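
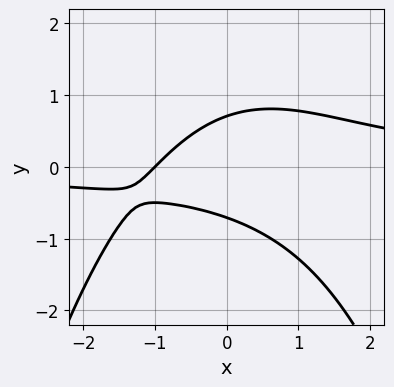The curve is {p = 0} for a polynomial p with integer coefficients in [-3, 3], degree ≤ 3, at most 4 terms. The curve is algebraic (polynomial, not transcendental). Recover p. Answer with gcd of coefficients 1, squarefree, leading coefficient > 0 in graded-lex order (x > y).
x^2*y + 2*y^2 - x - 1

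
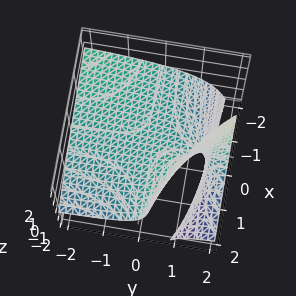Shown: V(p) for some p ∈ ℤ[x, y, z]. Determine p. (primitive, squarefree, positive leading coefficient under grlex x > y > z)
1. deg p = 2. No degree-1 surface has this shape.
2. From the visible intercepts: the visible x-axis segment lies entirely on the surface; one z-axis crossing is at z = 0; every point of the y-axis in the box is on the surface.
3. These observations pin down the coefficients.

x*y + x*z + 2*y*z - 3*z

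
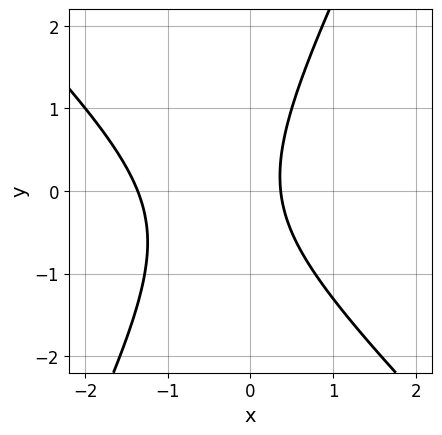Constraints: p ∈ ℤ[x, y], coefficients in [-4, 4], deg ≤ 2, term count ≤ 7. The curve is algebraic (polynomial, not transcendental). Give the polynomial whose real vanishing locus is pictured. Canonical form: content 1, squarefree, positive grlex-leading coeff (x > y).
deg p = 2. The shape is more complex than any degree-1 curve.
Checking where it meets the axes: no y-intercept at any integer in the box.
Solving for integer coefficients yields p as stated.

2*x^2 + x*y - y^2 + 2*x - 1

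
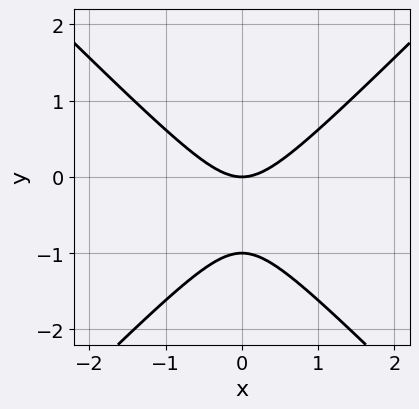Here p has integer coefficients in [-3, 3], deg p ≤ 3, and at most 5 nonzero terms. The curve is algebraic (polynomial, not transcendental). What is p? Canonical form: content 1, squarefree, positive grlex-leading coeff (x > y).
First, the degree is 2 — a generic line meets the curve in up to 2 points.
Then, symmetries: it's symmetric under x → −x, forcing even powers of x.
Next, reading off the gridlines: it crosses the x-axis at the gridline x = 0; the y-axis gridline crossings are at y ∈ {-1, 0}.
Finally, solving for integer coefficients yields p as stated.

x^2 - y^2 - y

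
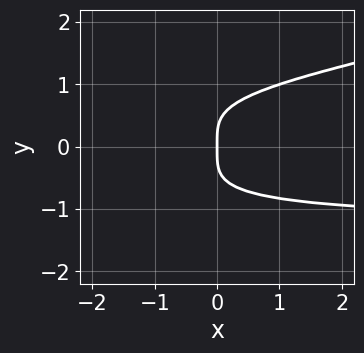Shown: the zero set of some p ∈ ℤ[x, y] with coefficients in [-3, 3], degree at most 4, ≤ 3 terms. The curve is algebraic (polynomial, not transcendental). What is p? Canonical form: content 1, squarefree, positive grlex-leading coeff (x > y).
deg p = 4. A generic line meets the curve in up to 4 points.
Against the integer gridlines: one y-axis crossing is at y = 0; it meets the x-axis at x = 0 (among the integer gridlines).
Solving for integer coefficients yields p as stated.

x*y^3 - 3*y^4 + 2*x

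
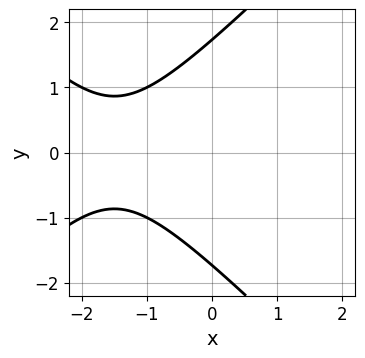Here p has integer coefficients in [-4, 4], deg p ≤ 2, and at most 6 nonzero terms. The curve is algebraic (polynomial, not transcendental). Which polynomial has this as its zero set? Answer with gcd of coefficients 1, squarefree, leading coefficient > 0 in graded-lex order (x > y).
First, the degree is 2 — the shape is more complex than any degree-1 curve.
Then, symmetries: it's symmetric under y → −y, forcing even powers of y.
Then, reading off the gridlines: the curve avoids every integer x-axis point in the box.
Finally, assembling these constraints gives the stated polynomial.

x^2 - y^2 + 3*x + 3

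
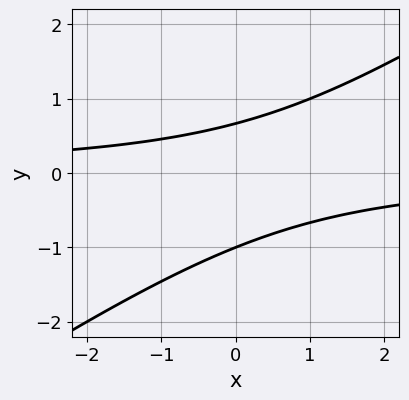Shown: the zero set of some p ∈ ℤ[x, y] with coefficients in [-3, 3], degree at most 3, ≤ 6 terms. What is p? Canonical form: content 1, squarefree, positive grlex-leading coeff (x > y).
2*x*y - 3*y^2 - y + 2

1. deg p = 2. The shape is more complex than any degree-1 curve.
2. Observable constraints: it meets the y-axis at y = -1 (among the integer gridlines); no x-intercept at any integer in the box.
3. The integer polynomial consistent with all of this is the stated p.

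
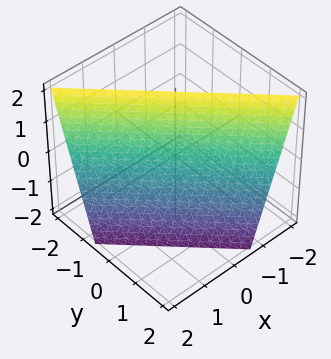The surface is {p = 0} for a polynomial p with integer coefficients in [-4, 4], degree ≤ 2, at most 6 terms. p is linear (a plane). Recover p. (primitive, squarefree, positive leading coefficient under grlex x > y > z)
3*x + 3*y + z - 2

(a) Degree: the surface is flat (a plane), so deg p = 1.
(b) From the visible intercepts: it meets the z-axis at z = 2 (among the integer gridlines).
(c) Matching integer coefficients to the picture gives p.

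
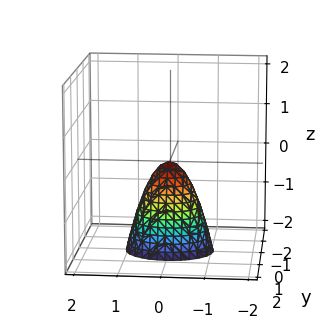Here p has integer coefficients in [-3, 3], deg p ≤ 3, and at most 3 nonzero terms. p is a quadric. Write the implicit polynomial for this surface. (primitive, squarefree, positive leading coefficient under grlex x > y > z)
2*x^2 + 3*y^2 + z

First, deg p = 2. A paraboloid; a quadric.
Then, symmetries: mirror symmetry y ↦ −y ⇒ only even powers of y; it's symmetric under x → −x, forcing even powers of x.
Then, checking where it meets the axes: it meets the y-axis at y = 0 (among the integer gridlines); one x-axis crossing is at x = 0; it crosses the z-axis at the gridline z = 0.
Finally, together with the visible shape, these determine p as stated.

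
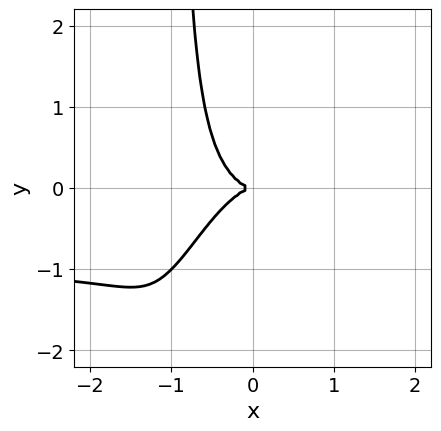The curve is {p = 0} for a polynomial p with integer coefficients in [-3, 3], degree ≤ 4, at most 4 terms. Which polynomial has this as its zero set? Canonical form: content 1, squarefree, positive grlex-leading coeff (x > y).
1. deg p = 4. A generic line meets the curve in up to 4 points.
2. Reading off the gridlines: it meets the y-axis at y = 0 (among the integer gridlines); it crosses the x-axis at the gridline x = 0.
3. Together with the visible shape, these determine p as stated.

x^3*y + x^3 + x*y^2 + y^2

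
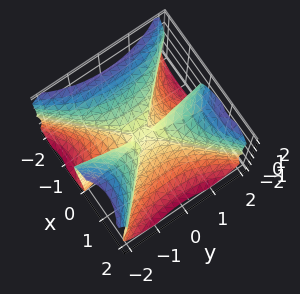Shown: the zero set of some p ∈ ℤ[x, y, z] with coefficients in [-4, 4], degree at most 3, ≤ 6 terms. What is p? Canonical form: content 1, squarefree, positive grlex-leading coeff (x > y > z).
deg p = 3. No degree-2 surface has this shape.
From the axis intercepts and sections: one z-axis crossing is at z = 0; it crosses the x-axis at the gridline x = 0; every point of the y-axis in the box is on the surface.
Together with the visible shape, these determine p as stated.

3*x^3 - 3*x*y^2 - y^2*z + 2*z^3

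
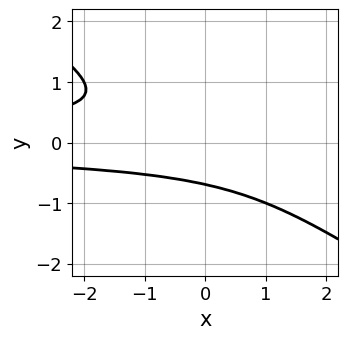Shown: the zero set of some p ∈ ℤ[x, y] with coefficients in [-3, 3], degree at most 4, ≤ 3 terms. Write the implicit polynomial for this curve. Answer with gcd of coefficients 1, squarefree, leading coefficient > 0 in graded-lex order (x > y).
2*x*y^2 + 3*y^3 + 1

The degree is 3 — no degree-2 curve has this shape.
Checking where it meets the axes: it misses every integer gridline on the x-axis.
Fitting integer coefficients to these (and the overall shape) gives p.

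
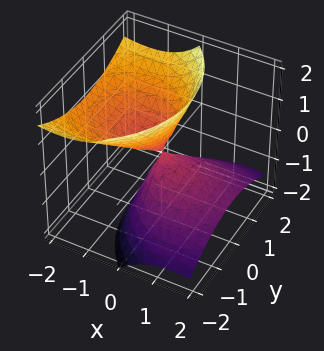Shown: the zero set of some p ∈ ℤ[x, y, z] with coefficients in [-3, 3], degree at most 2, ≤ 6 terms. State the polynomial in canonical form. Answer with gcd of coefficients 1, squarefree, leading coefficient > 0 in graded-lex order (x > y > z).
First, the picture has 2 separate pieces. They look like related sheets of one shape, so recover p as a whole.
Then, the degree is 2 — a generic line meets the surface in up to 2 points.
Next, against the integer gridlines: it crosses the y-axis at the gridline y = 0; it meets the z-axis at z = 0 (among the integer gridlines); one x-axis crossing is at x = 0.
Finally, matching integer coefficients to the picture gives p.

x^2 + 2*x*z + y^2 - z^2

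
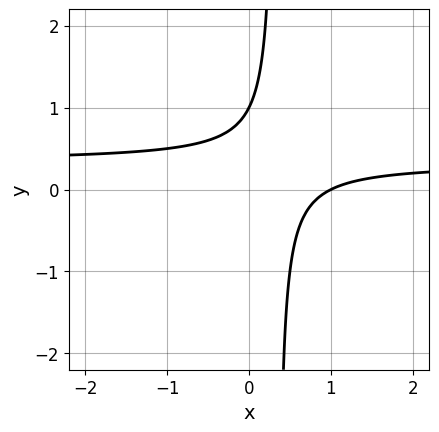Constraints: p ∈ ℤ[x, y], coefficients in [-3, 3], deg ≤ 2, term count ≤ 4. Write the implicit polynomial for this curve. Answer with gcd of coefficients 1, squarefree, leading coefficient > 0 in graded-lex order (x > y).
(a) Degree: no degree-1 curve has this shape, so deg p = 2.
(b) Against the integer gridlines: it crosses the y-axis at the gridline y = 1; one x-axis crossing is at x = 1.
(c) The integer polynomial consistent with all of this is the stated p.

3*x*y - x - y + 1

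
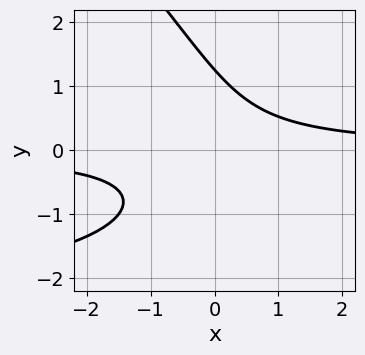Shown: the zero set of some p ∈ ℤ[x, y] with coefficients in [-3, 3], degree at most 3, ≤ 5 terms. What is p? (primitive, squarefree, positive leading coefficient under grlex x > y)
(a) deg p = 3. A generic line meets the curve in up to 3 points.
(b) From the axis intercepts and sections: the curve avoids every integer x-axis point in the box.
(c) Putting this together gives p.

x*y^2 + y^3 + 3*x*y - 2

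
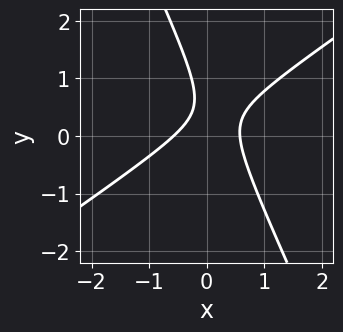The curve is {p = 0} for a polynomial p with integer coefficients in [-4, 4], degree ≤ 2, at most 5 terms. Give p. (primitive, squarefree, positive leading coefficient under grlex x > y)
3*x^2 - 3*x*y - 2*y^2 + 2*y - 1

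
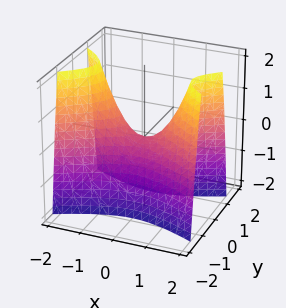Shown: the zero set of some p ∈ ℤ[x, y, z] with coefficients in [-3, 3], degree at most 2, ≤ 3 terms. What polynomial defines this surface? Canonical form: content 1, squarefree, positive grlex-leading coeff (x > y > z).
x^2 - 3*y^2 - z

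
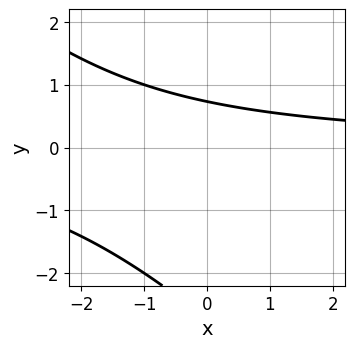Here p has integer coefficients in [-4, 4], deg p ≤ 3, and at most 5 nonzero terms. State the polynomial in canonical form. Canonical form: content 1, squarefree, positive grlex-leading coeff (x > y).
x*y + y^2 + 2*y - 2

1. The degree is 2 — the shape is more complex than any degree-1 curve.
2. Against the integer gridlines: it misses every integer gridline on the x-axis.
3. These observations pin down the coefficients.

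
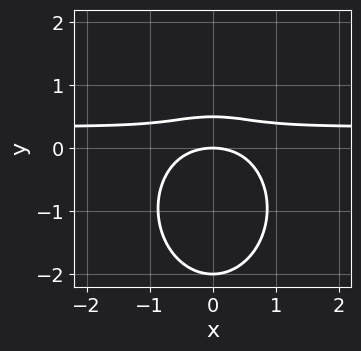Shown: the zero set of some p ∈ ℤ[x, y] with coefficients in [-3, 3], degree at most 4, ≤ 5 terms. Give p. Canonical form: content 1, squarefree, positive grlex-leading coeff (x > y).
3*x^2*y + 2*y^3 - x^2 + 3*y^2 - 2*y

(a) deg p = 3. No degree-2 curve has this shape.
(b) Symmetries: mirror symmetry x ↦ −x ⇒ only even powers of x.
(c) Reading off the gridlines: one x-axis crossing is at x = 0; among the integer gridlines, it crosses the y-axis at y ∈ {-2, 0}.
(d) Fitting integer coefficients to these (and the overall shape) gives p.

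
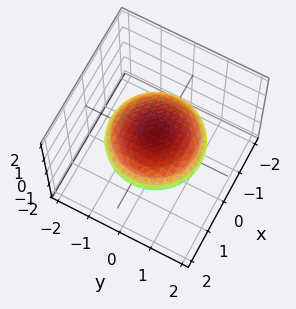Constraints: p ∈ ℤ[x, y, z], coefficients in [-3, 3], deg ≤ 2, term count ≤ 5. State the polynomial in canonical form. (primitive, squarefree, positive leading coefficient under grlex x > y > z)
x^2 + y^2 + 3*z^2 - 2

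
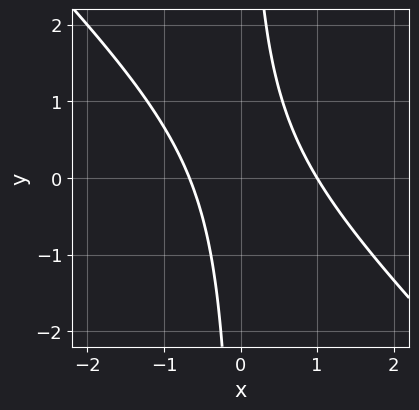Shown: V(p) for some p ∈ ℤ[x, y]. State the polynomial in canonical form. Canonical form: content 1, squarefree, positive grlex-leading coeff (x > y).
First, deg p = 2. No degree-1 curve has this shape.
Then, against the integer gridlines: one x-axis crossing is at x = 1; it misses every integer gridline on the y-axis.
Finally, the integer polynomial consistent with all of this is the stated p.

3*x^2 + 3*x*y - x - 2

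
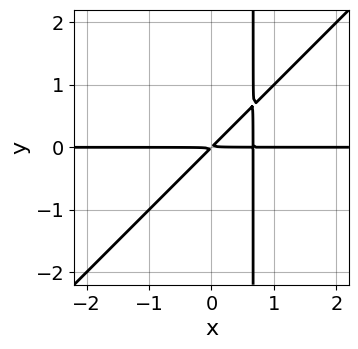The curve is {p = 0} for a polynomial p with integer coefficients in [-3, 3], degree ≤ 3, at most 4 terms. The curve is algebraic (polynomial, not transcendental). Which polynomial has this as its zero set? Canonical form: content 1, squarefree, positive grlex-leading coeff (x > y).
3*x^2*y - 3*x*y^2 - 2*x*y + 2*y^2

First, degree: the shape is more complex than any degree-2 curve, so deg p = 3.
Then, against the integer gridlines: the visible x-axis segment lies entirely on the curve.
Finally, assembling these constraints gives the stated polynomial.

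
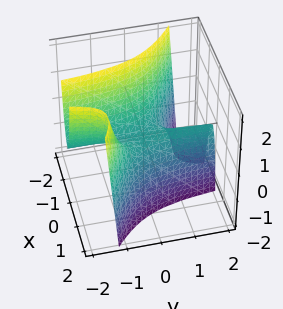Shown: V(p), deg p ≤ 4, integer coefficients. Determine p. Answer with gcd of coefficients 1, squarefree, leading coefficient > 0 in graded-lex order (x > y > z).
1. deg p = 3. The shape is more complex than any degree-2 surface.
2. Reading off the gridlines: every point of the y-axis in the box is on the surface; it meets the x-axis at x = 0 (among the integer gridlines); it meets the z-axis at z = 0 (among the integer gridlines).
3. These observations pin down the coefficients.

2*x^3 + 3*x^2*y + z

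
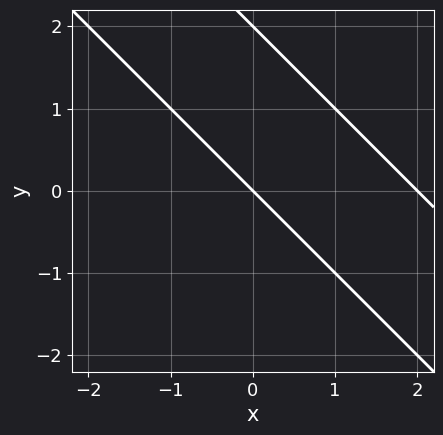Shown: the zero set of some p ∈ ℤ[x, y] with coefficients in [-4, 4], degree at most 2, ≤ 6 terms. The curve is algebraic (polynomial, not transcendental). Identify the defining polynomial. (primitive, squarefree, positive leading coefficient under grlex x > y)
x^2 + 2*x*y + y^2 - 2*x - 2*y

1. Degree: a generic line meets the curve in up to 2 points, so deg p = 2.
2. From the visible intercepts: the y-axis gridline crossings are at y ∈ {0, 2}; the x-axis gridline crossings are at x ∈ {0, 2}.
3. The integer polynomial consistent with all of this is the stated p.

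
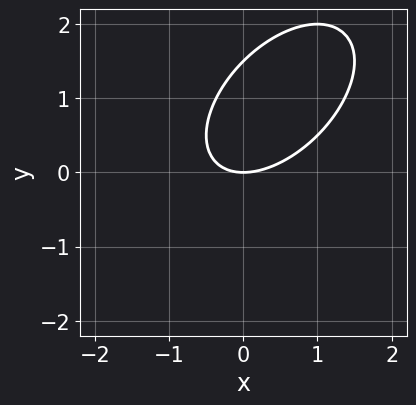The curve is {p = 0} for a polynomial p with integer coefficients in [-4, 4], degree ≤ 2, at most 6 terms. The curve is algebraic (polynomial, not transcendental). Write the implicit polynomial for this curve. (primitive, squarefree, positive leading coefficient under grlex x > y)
2*x^2 - 2*x*y + 2*y^2 - 3*y

1. deg p = 2. The shape is more complex than any degree-1 curve.
2. From the axis intercepts and sections: one y-axis crossing is at y = 0; it crosses the x-axis at the gridline x = 0.
3. Solving for integer coefficients yields p as stated.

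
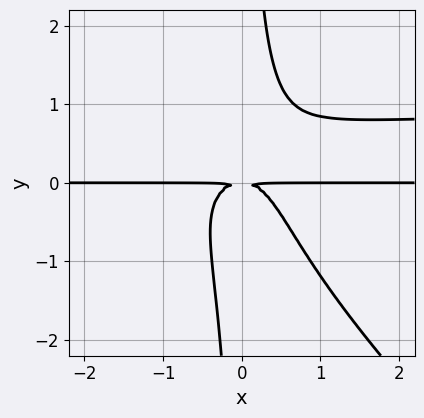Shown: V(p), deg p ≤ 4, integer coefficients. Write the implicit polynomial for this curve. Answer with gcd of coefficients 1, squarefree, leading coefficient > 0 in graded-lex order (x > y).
1. The degree is 4 — a generic line meets the curve in up to 4 points.
2. From the visible intercepts: the visible x-axis segment lies entirely on the curve.
3. The integer polynomial consistent with all of this is the stated p.

3*x^2*y^2 + 3*x*y^3 - 3*x^2*y - 2*y^2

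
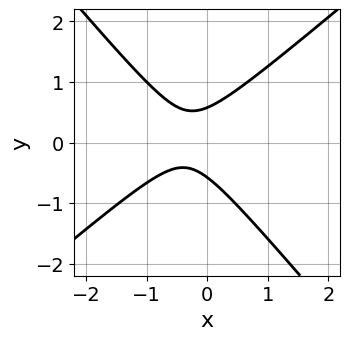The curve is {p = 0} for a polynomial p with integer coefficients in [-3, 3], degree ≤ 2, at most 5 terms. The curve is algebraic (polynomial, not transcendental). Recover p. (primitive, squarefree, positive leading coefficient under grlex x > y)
3*x^2 - x*y - 3*y^2 + 2*x + 1

First, degree: a generic line meets the curve in up to 2 points, so deg p = 2.
Next, from the visible intercepts: the curve avoids every integer x-axis point in the box.
Finally, fitting integer coefficients to these (and the overall shape) gives p.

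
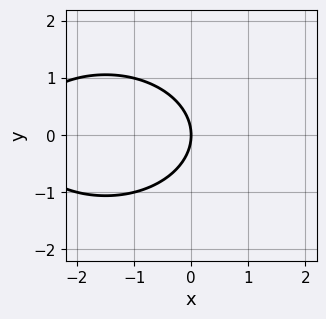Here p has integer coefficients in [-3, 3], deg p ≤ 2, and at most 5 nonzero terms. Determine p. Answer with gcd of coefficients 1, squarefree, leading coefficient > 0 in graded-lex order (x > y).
x^2 + 2*y^2 + 3*x

(a) deg p = 2. No degree-1 curve has this shape.
(b) Symmetries: the y ↦ −y reflection is a symmetry, so y appears only in even powers.
(c) From the axis intercepts and sections: it meets the y-axis at y = 0 (among the integer gridlines); one x-axis crossing is at x = 0.
(d) Solving for integer coefficients yields p as stated.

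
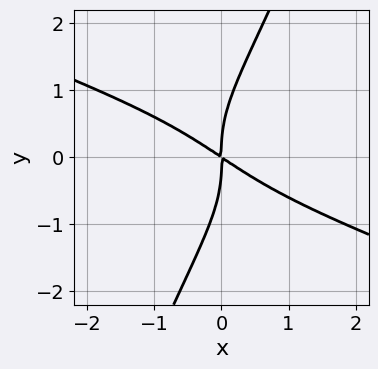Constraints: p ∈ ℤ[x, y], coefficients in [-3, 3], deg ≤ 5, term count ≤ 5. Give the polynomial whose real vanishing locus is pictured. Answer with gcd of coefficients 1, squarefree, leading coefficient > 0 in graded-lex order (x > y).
deg p = 4.
Checking where it meets the axes: one y-axis crossing is at y = 0; one x-axis crossing is at x = 0.
Solving for integer coefficients yields p as stated.

x^2*y^2 + 2*x*y^3 - y^4 + 2*x^2 + 3*x*y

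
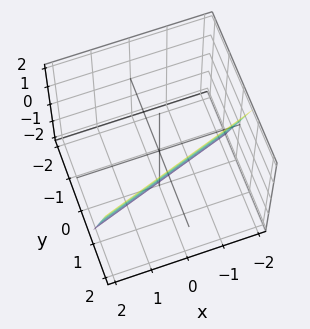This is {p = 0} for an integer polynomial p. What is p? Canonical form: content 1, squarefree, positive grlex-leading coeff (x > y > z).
1. Degree: every cross-section is a straight line — this is a plane, so deg p = 1.
2. Observable constraints: it meets the z-axis at z = -2 (among the integer gridlines); it meets the x-axis at x = -2 (among the integer gridlines).
3. Matching integer coefficients to the picture gives p.

x - 3*y + z + 2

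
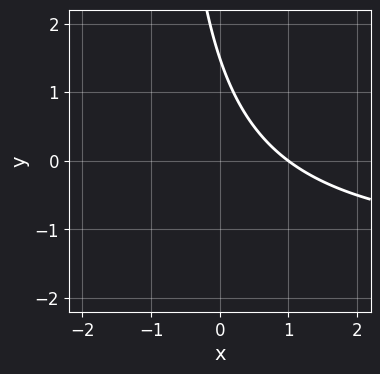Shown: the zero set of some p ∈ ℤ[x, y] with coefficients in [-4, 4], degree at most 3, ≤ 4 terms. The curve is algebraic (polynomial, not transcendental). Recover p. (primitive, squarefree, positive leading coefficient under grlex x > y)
1. deg p = 2.
2. Observable constraints: it crosses the x-axis at the gridline x = 1.
3. Matching integer coefficients to the picture gives p.

2*x*y + 3*x + 2*y - 3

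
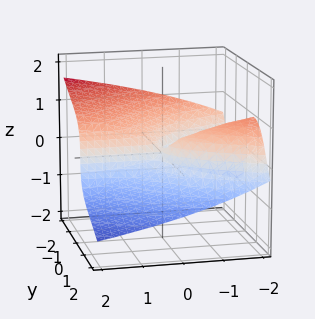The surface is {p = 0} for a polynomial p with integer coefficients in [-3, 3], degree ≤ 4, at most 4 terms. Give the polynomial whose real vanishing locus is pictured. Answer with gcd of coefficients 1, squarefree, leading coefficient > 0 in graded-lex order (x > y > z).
2*y^3 + 3*y^2*z + 3*z^3 + 3*x*y

First, deg p = 3. No degree-2 surface has this shape.
Next, reading off the gridlines: it crosses the y-axis at the gridline y = 0; every point of the x-axis in the box is on the surface; it crosses the z-axis at the gridline z = 0.
Finally, fitting integer coefficients to these (and the overall shape) gives p.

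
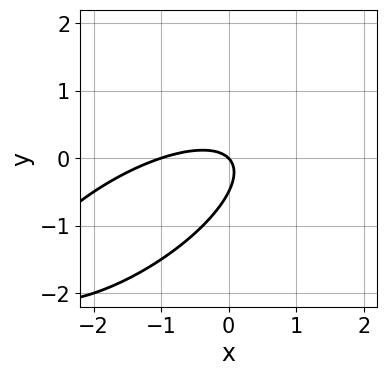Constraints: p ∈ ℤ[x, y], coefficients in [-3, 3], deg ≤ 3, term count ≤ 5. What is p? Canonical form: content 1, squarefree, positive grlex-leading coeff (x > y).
x^2 - 2*x*y + 2*y^2 + x + y

First, degree: the shape is more complex than any degree-1 curve, so deg p = 2.
Next, reading off the gridlines: among the integer gridlines, it crosses the x-axis at x ∈ {-1, 0}; it crosses the y-axis at the gridline y = 0.
Finally, assembling these constraints gives the stated polynomial.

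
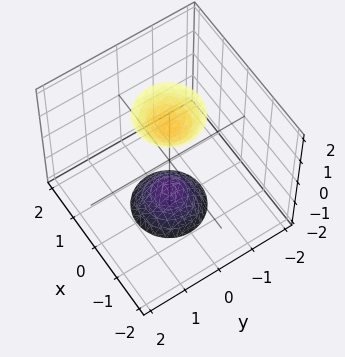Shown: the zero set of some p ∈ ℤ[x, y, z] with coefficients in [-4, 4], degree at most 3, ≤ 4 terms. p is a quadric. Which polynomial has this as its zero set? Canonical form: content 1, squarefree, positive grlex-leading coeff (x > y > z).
1. The picture has 2 separate pieces. They look like related sheets of one shape, so recover p as a whole.
2. The degree is 2 — two sheets facing apart; a quadric.
3. Symmetry: the z-axis is an axis of rotation, so x and y enter only as x² + y²; mirror symmetry z ↦ −z ⇒ only even powers of z.
4. From the visible intercepts: no x-intercept at any integer in the box; it misses every integer gridline on the y-axis.
5. Matching integer coefficients to the picture gives p.

3*x^2 + 3*y^2 - z^2 + 2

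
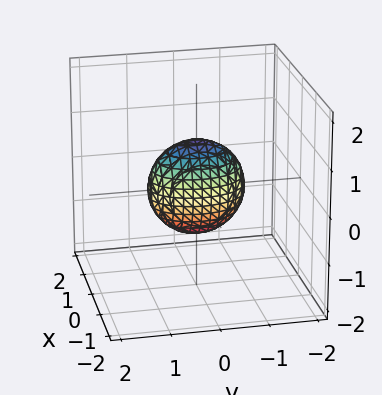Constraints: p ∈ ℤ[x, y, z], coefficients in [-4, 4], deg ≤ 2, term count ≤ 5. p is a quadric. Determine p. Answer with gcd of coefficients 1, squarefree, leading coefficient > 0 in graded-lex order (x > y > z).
2*x^2 + y^2 + z^2 - 1

First, degree: bounded and convex; a quadric, so deg p = 2.
Then, symmetries: it's symmetric under x → −x, forcing even powers of x; it's symmetric under z → −z, forcing even powers of z; it's symmetric under y → −y, forcing even powers of y.
Then, from the axis intercepts and sections: the y-axis gridline crossings are at y ∈ {-1, 1}; the z-axis gridline crossings are at z ∈ {-1, 1}.
Finally, fitting integer coefficients to these (and the overall shape) gives p.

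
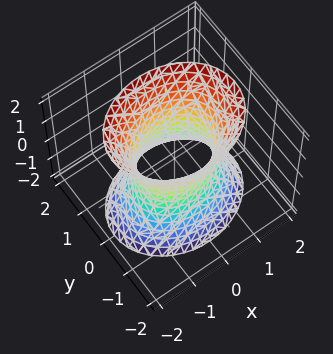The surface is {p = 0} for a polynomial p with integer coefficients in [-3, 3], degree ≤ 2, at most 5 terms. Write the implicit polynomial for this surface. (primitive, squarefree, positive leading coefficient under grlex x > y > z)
First, degree: an hourglass — one-sheet hyperboloid; a quadric, so deg p = 2.
Next, symmetries: the x ↦ −x reflection is a symmetry, so x appears only in even powers; mirror symmetry y ↦ −y ⇒ only even powers of y; the z ↦ −z reflection is a symmetry, so z appears only in even powers.
Next, observable constraints: it misses every integer gridline on the z-axis; the x-axis gridline crossings are at x ∈ {-1, 1}.
Finally, the integer polynomial consistent with all of this is the stated p.

2*x^2 + 3*y^2 - z^2 - 2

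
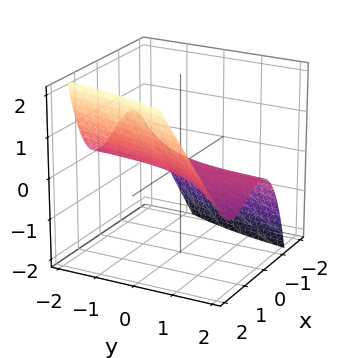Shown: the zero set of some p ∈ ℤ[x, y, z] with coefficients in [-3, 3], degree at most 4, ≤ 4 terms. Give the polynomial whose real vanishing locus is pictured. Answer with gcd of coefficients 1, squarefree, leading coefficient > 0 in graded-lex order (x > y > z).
x^3 - x^2*y - 3*z

(a) deg p = 3.
(b) From the axis intercepts and sections: it crosses the z-axis at the gridline z = 0; it meets the x-axis at x = 0 (among the integer gridlines); the visible y-axis segment lies entirely on the surface.
(c) Solving for integer coefficients yields p as stated.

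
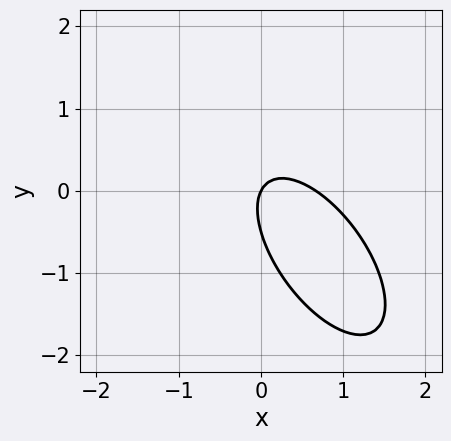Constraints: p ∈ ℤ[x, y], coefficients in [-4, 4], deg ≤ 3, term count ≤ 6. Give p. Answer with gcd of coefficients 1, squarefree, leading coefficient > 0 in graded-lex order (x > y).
3*x^2 + 3*x*y + 2*y^2 - 2*x + y

Degree: a generic line meets the curve in up to 2 points, so deg p = 2.
Checking where it meets the axes: it meets the x-axis at x = 0 (among the integer gridlines); one y-axis crossing is at y = 0.
Together with the visible shape, these determine p as stated.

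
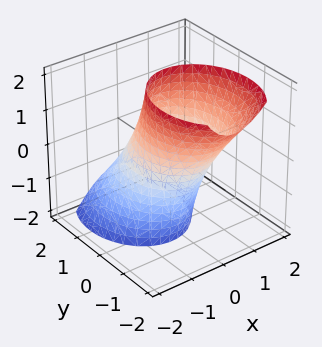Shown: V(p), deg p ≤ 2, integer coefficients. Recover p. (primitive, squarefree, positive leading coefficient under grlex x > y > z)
3*x^2 - x*z + 2*y^2 + 2*y*z - 3

Degree: no degree-1 surface has this shape, so deg p = 2.
Reading off the gridlines: the surface avoids every integer z-axis point in the box; among the integer gridlines, it crosses the x-axis at x ∈ {-1, 1}.
Together with the visible shape, these determine p as stated.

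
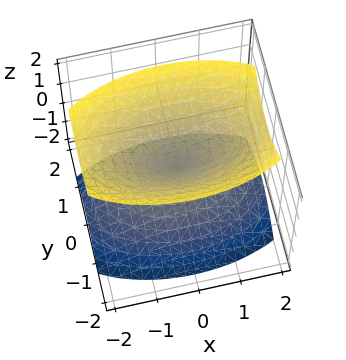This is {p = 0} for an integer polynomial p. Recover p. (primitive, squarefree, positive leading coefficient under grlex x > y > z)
x^2 + 3*y^2 - 2*z^2

(a) The picture has 2 separate pieces. Treating them together as one polynomial.
(b) The degree is 2 — two nappes meeting at a single point; a quadric.
(c) Symmetries: mirror symmetry z ↦ −z ⇒ only even powers of z; mirror symmetry x ↦ −x ⇒ only even powers of x; it's symmetric under y → −y, forcing even powers of y.
(d) Against the integer gridlines: it crosses the y-axis at the gridline y = 0; it meets the z-axis at z = 0 (among the integer gridlines); it crosses the x-axis at the gridline x = 0.
(e) These observations pin down the coefficients.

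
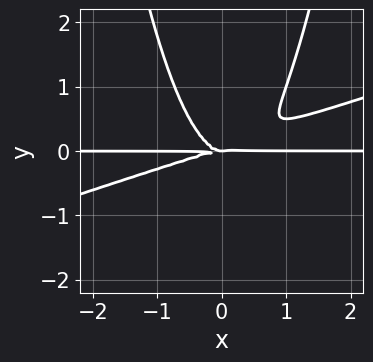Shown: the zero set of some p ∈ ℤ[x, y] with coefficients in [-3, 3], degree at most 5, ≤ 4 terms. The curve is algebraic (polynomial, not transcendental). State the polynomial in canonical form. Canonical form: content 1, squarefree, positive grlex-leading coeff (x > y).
First, the degree is 4 — a generic line meets the curve in up to 4 points.
Next, from the visible intercepts: every point of the x-axis in the box is on the curve; one y-axis crossing is at y = 0.
Finally, putting this together gives p.

x^3*y - 3*x^2*y^2 + 2*y^3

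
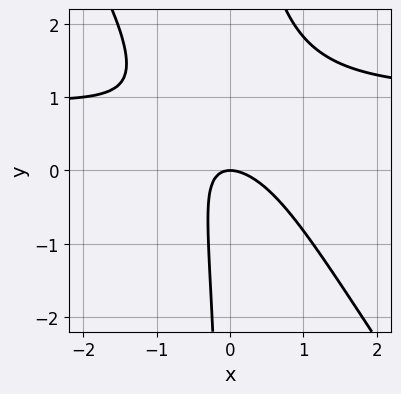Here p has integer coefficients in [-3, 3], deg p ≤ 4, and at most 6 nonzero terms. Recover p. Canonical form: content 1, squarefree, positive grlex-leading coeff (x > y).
1. Degree: a generic line meets the curve in up to 3 points, so deg p = 3.
2. From the visible intercepts: it meets the x-axis at x = 0 (among the integer gridlines); it meets the y-axis at y = 0 (among the integer gridlines).
3. Putting this together gives p.

3*x^2*y + 2*x*y^2 - 3*x^2 - 3*x*y - 2*y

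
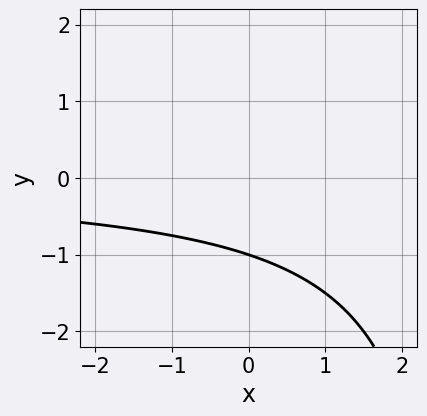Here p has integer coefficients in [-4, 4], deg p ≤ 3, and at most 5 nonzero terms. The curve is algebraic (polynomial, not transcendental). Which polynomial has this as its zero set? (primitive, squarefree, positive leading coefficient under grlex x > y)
x*y - 3*y - 3

First, deg p = 2. A generic line meets the curve in up to 2 points.
Next, observable constraints: it crosses the y-axis at the gridline y = -1; the curve avoids every integer x-axis point in the box.
Finally, the integer polynomial consistent with all of this is the stated p.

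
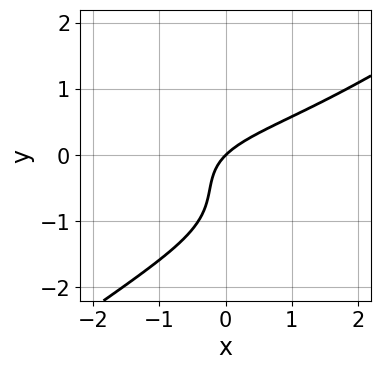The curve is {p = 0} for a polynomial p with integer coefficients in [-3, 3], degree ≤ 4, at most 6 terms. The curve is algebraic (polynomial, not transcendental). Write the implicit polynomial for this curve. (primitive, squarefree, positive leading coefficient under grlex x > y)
x^2*y - 2*y^3 - 3*y^2 + 2*x - 2*y

(a) Degree: no degree-2 curve has this shape, so deg p = 3.
(b) From the axis intercepts and sections: it crosses the x-axis at the gridline x = 0; one y-axis crossing is at y = 0.
(c) Putting this together gives p.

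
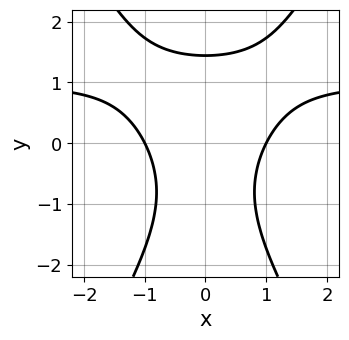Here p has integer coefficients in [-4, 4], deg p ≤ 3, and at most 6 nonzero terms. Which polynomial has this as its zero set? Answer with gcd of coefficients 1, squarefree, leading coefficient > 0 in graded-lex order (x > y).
First, degree: a generic line meets the curve in up to 3 points, so deg p = 3.
Then, symmetries: it's symmetric under x → −x, forcing even powers of x.
Next, reading off the gridlines: among the integer gridlines, it crosses the x-axis at x ∈ {-1, 1}.
Finally, together with the visible shape, these determine p as stated.

3*x^2*y - y^3 - 3*x^2 + 3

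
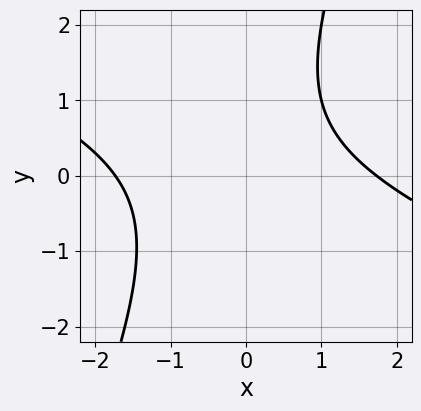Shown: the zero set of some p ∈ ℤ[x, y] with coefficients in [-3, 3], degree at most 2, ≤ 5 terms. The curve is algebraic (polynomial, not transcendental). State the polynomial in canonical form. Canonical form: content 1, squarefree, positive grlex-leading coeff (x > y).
x^2 + 2*x*y - y^2 + y - 3

1. The degree is 2 — a generic line meets the curve in up to 2 points.
2. From the visible intercepts: the curve avoids every integer y-axis point in the box.
3. These observations pin down the coefficients.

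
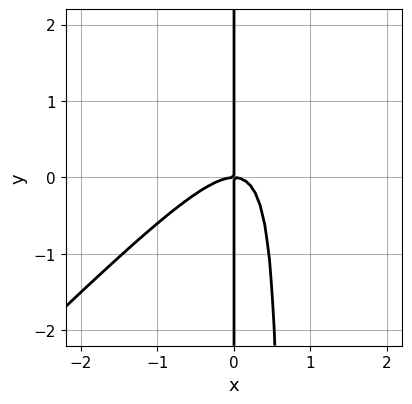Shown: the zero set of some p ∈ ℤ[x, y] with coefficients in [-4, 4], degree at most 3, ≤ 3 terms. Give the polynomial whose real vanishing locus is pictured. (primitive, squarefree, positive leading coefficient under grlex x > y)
(a) deg p = 3. No degree-2 curve has this shape.
(b) Observable constraints: it meets the x-axis at x = 0 (among the integer gridlines); every point of the y-axis in the box is on the curve.
(c) Solving for integer coefficients yields p as stated.

3*x^3 - 3*x^2*y + 2*x*y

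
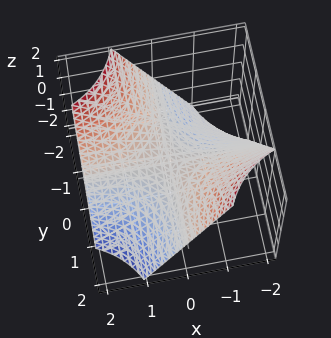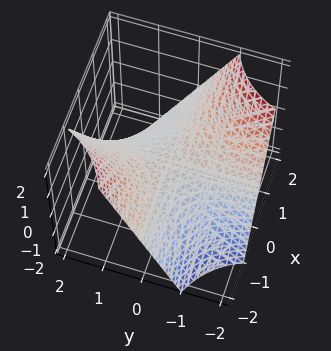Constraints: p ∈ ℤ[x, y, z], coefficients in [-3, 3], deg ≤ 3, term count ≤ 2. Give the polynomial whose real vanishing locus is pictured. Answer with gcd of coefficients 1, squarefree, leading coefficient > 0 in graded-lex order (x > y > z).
x*y + z

deg p = 2.
Against the integer gridlines: the visible x-axis segment lies entirely on the surface; it crosses the z-axis at the gridline z = 0; the visible y-axis segment lies entirely on the surface.
Matching integer coefficients to the picture gives p.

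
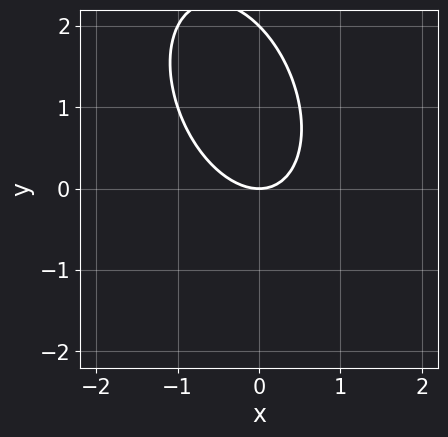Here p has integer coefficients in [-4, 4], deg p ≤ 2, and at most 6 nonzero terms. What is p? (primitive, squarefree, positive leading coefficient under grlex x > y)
2*x^2 + x*y + y^2 - 2*y

(a) The degree is 2 — no degree-1 curve has this shape.
(b) Reading off the gridlines: one x-axis crossing is at x = 0; among the integer gridlines, it crosses the y-axis at y ∈ {0, 2}.
(c) Assembling these constraints gives the stated polynomial.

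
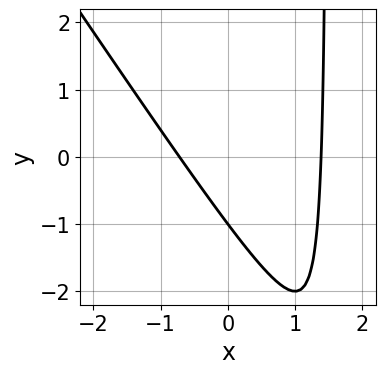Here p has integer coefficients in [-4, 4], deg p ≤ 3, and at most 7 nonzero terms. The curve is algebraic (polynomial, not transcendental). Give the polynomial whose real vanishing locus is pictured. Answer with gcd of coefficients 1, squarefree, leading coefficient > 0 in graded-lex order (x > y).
First, the degree is 2 — a generic line meets the curve in up to 2 points.
Then, reading off the gridlines: it crosses the y-axis at the gridline y = -1.
Finally, putting this together gives p.

3*x^2 + 2*x*y - 2*x - 3*y - 3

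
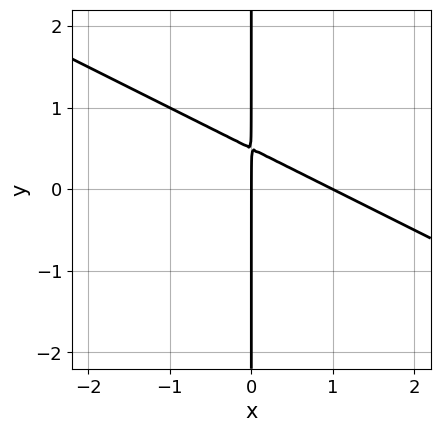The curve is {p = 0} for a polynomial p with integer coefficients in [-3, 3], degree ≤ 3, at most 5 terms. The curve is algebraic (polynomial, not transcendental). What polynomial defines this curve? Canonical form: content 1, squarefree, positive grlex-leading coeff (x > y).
x^2 + 2*x*y - x

(a) The degree is 2 — the shape is more complex than any degree-1 curve.
(b) Observable constraints: among the integer gridlines, it crosses the x-axis at x ∈ {0, 1}; the visible y-axis segment lies entirely on the curve.
(c) Together with the visible shape, these determine p as stated.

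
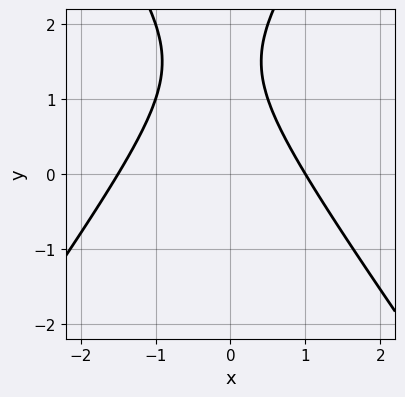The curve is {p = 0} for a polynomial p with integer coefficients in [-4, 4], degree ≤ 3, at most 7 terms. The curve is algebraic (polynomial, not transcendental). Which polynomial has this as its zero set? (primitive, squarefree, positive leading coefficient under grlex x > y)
(a) The degree is 2 — no degree-1 curve has this shape.
(b) Checking where it meets the axes: the curve avoids every integer y-axis point in the box; it crosses the x-axis at the gridline x = 1.
(c) Assembling these constraints gives the stated polynomial.

2*x^2 - y^2 + x + 3*y - 3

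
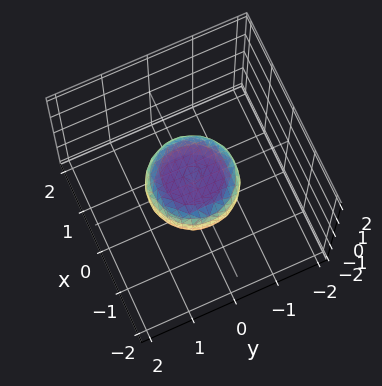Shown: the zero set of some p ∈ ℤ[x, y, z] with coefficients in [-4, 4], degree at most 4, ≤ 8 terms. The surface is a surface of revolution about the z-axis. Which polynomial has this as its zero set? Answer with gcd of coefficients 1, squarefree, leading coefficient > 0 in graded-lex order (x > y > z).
2*x^4 + 4*x^2*y^2 + 2*y^4 - x^2 - y^2 + 3*z^2 - 1

(a) Degree: a generic line meets the surface in up to 4 points, so deg p = 4.
(b) By symmetry, every cross-section ⟂ z is a circle, so x, y appear only via x² + y².
(c) Reading off the gridlines: among the integer gridlines, it crosses the y-axis at y ∈ {-1, 1}; the x-axis gridline crossings are at x ∈ {-1, 1}; a circular section at z = 0 has radius exactly 1.
(d) Assembling these constraints gives the stated polynomial.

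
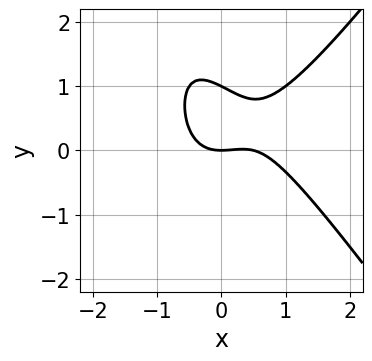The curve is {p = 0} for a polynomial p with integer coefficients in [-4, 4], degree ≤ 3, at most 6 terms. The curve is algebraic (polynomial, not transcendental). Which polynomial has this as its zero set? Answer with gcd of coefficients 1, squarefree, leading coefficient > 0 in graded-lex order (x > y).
2*x^3 - x*y^2 - x^2 - 2*y^2 + 2*y

Degree: the shape is more complex than any degree-2 curve, so deg p = 3.
Reading off the gridlines: one x-axis crossing is at x = 0; among the integer gridlines, it crosses the y-axis at y ∈ {0, 1}.
Together with the visible shape, these determine p as stated.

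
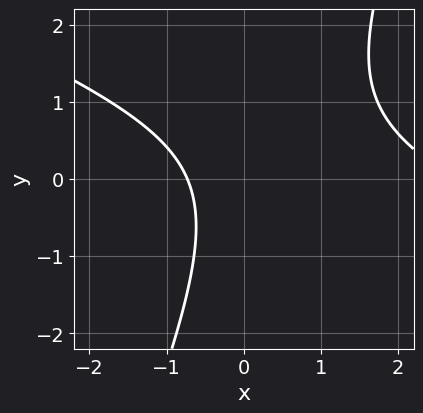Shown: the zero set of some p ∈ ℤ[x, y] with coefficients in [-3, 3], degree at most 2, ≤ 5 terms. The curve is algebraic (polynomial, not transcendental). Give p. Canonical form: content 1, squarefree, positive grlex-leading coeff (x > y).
x^2 + 2*x*y - y^2 - 2*x - 2

(a) deg p = 2. A generic line meets the curve in up to 2 points.
(b) Observable constraints: no y-intercept at any integer in the box.
(c) Assembling these constraints gives the stated polynomial.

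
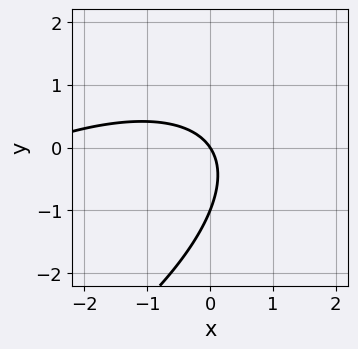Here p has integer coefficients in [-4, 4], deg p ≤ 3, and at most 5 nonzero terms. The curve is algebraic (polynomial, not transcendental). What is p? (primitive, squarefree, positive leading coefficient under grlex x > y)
First, deg p = 2. The shape is more complex than any degree-1 curve.
Next, against the integer gridlines: the y-axis gridline crossings are at y ∈ {-1, 0}; one x-axis crossing is at x = 0.
Finally, putting this together gives p.

x^2 - 2*x*y + 2*y^2 + 3*x + 2*y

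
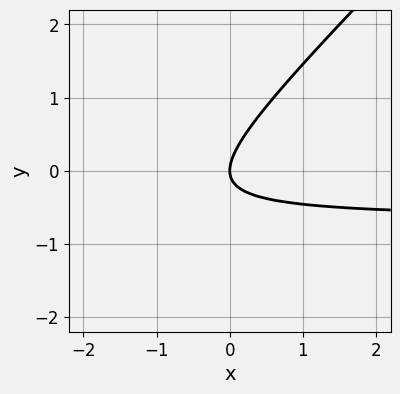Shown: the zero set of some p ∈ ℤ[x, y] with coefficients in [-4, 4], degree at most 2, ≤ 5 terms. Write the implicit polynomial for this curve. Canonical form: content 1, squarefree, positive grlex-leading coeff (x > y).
3*x*y - 3*y^2 + 2*x

The degree is 2 — the shape is more complex than any degree-1 curve.
From the visible intercepts: one x-axis crossing is at x = 0; one y-axis crossing is at y = 0.
These observations pin down the coefficients.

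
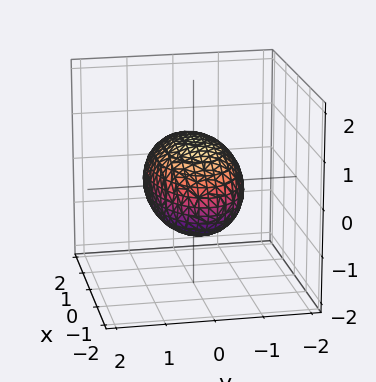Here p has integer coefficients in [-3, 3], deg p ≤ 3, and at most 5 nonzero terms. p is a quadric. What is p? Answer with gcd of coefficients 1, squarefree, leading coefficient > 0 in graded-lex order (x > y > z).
First, degree: bounded and convex; a quadric, so deg p = 2.
Then, symmetries: mirror symmetry y ↦ −y ⇒ only even powers of y; it's symmetric under x → −x, forcing even powers of x; mirror symmetry z ↦ −z ⇒ only even powers of z.
Next, against the integer gridlines: the y-axis gridline crossings are at y ∈ {-1, 1}; among the integer gridlines, it crosses the z-axis at z ∈ {-1, 1}.
Finally, solving for integer coefficients yields p as stated.

x^2 + 3*y^2 + 3*z^2 - 3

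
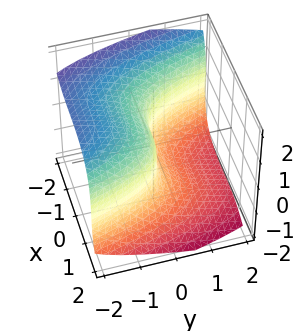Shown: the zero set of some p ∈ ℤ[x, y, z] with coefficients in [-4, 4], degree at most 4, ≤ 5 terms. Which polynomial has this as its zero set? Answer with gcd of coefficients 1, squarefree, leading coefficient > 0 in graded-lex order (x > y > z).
x^3 + z^3 + 3*y

First, the degree is 3 — a generic line meets the surface in up to 3 points.
Then, from the axis intercepts and sections: one z-axis crossing is at z = 0; it crosses the y-axis at the gridline y = 0; one x-axis crossing is at x = 0.
Finally, solving for integer coefficients yields p as stated.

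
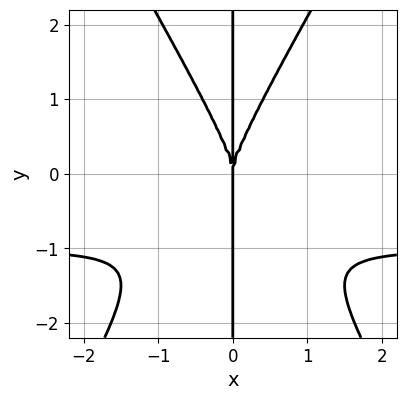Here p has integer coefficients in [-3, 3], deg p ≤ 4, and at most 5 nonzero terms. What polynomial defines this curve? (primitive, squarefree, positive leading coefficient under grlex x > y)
(a) deg p = 4.
(b) Reading off the gridlines: it crosses the x-axis at the gridline x = 0; the visible y-axis segment lies entirely on the curve.
(c) The integer polynomial consistent with all of this is the stated p.

3*x^3*y - x*y^3 + 3*x^3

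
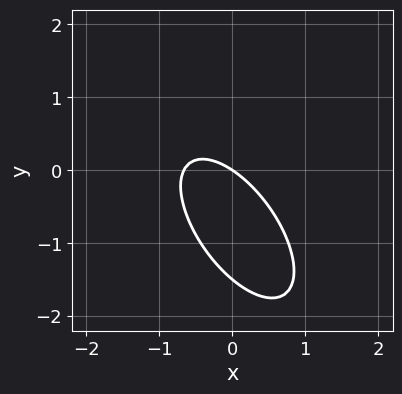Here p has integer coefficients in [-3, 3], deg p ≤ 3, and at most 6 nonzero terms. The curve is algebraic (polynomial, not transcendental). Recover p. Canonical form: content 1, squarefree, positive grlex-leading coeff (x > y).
Degree: the shape is more complex than any degree-1 curve, so deg p = 2.
Reading off the gridlines: it crosses the x-axis at the gridline x = 0; it crosses the y-axis at the gridline y = 0.
Assembling these constraints gives the stated polynomial.

3*x^2 + 3*x*y + 2*y^2 + 2*x + 3*y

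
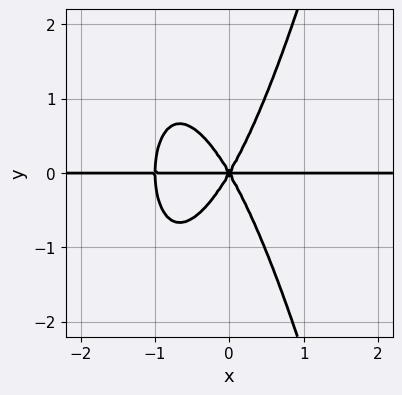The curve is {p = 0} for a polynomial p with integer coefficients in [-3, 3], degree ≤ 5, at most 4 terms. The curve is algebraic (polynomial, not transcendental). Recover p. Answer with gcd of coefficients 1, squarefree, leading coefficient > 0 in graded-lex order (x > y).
(a) deg p = 4. No degree-3 curve has this shape.
(b) From the visible intercepts: it crosses the y-axis at the gridline y = 0; the visible x-axis segment lies entirely on the curve.
(c) The integer polynomial consistent with all of this is the stated p.

3*x^3*y + 3*x^2*y - y^3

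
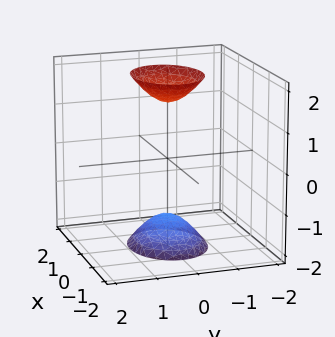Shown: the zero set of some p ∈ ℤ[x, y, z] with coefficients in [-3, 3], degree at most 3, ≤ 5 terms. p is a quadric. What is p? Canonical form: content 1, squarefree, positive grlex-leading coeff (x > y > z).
2*x^2 + 3*y^2 - z^2 + 2

There are 2 components. They look like related sheets of one shape, so recover p as a whole.
deg p = 2. Two sheets facing apart; a quadric.
Symmetries: it's symmetric under x → −x, forcing even powers of x; mirror symmetry y ↦ −y ⇒ only even powers of y; the z ↦ −z reflection is a symmetry, so z appears only in even powers.
Observable constraints: the surface avoids every integer x-axis point in the box; the surface avoids every integer y-axis point in the box.
Solving for integer coefficients yields p as stated.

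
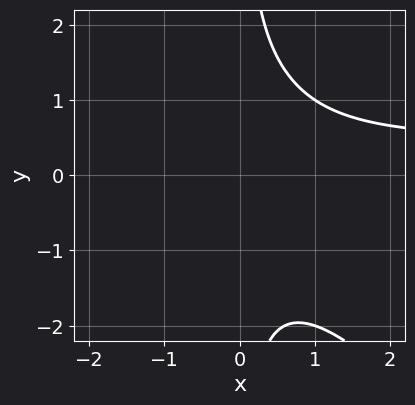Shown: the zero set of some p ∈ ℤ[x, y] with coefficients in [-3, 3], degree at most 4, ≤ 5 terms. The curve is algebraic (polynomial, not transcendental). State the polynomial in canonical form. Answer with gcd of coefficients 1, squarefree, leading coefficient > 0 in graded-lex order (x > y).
The degree is 3 — the shape is more complex than any degree-2 curve.
Reading off the gridlines: no x-intercept at any integer in the box; the curve avoids every integer y-axis point in the box.
Matching integer coefficients to the picture gives p.

2*x^2*y + 2*x*y^2 - x^2 - 3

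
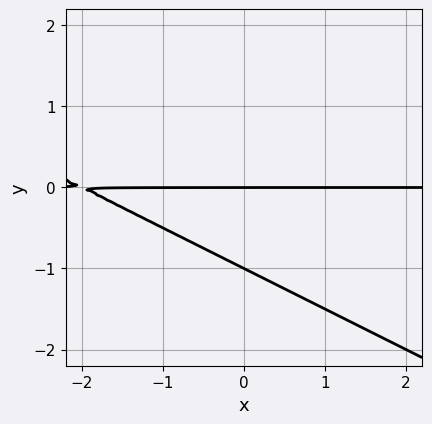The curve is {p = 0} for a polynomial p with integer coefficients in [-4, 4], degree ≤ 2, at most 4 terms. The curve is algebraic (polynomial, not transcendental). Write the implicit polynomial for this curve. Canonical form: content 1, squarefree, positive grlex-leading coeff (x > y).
x*y + 2*y^2 + 2*y

1. The degree is 2 — no degree-1 curve has this shape.
2. From the axis intercepts and sections: the visible x-axis segment lies entirely on the curve; the y-axis gridline crossings are at y ∈ {-1, 0}.
3. Fitting integer coefficients to these (and the overall shape) gives p.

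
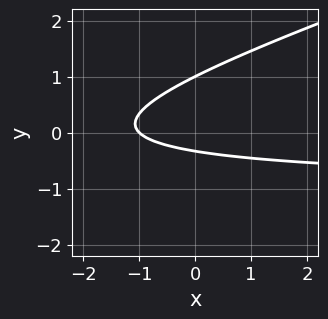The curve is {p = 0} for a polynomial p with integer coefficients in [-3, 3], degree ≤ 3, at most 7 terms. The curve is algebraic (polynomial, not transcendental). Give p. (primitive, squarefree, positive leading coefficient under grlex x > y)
First, deg p = 2. No degree-1 curve has this shape.
Then, from the axis intercepts and sections: it crosses the y-axis at the gridline y = 1; one x-axis crossing is at x = -1.
Finally, solving for integer coefficients yields p as stated.

x*y - 3*y^2 + x + 2*y + 1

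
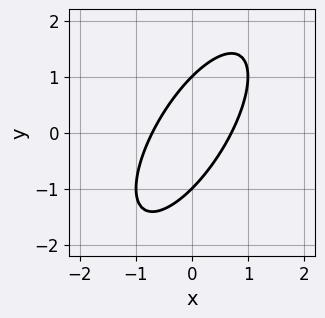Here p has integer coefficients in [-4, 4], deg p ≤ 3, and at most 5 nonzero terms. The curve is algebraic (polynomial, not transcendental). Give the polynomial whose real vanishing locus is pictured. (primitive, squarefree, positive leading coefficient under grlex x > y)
2*x^2 - 2*x*y + y^2 - 1

deg p = 2. The shape is more complex than any degree-1 curve.
Checking where it meets the axes: the y-axis gridline crossings are at y ∈ {-1, 1}.
These observations pin down the coefficients.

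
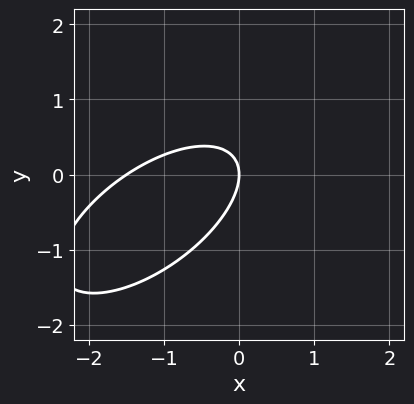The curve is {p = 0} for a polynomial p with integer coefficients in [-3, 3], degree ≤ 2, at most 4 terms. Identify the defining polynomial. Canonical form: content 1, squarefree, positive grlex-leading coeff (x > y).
First, deg p = 2. No degree-1 curve has this shape.
Next, against the integer gridlines: one y-axis crossing is at y = 0; it meets the x-axis at x = 0 (among the integer gridlines).
Finally, putting this together gives p.

2*x^2 - 3*x*y + 3*y^2 + 3*x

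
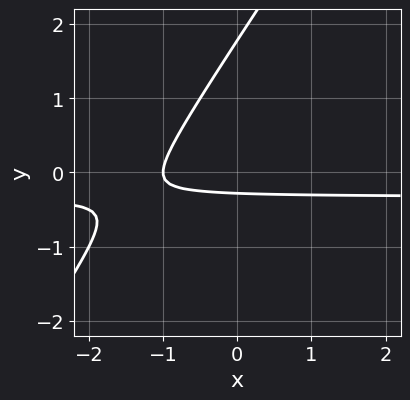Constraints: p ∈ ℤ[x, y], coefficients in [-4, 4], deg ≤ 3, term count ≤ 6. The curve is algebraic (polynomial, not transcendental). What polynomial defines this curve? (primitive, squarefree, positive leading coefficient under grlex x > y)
1. Degree: the shape is more complex than any degree-1 curve, so deg p = 2.
2. Observable constraints: it meets the x-axis at x = -1 (among the integer gridlines).
3. Matching integer coefficients to the picture gives p.

3*x*y - 2*y^2 + x + 3*y + 1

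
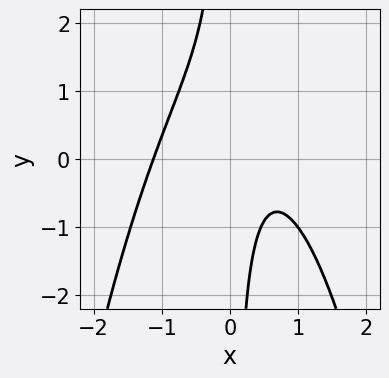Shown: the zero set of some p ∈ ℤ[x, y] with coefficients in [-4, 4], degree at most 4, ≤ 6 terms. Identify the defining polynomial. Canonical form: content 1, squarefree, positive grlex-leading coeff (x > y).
3*x^3 + 3*x*y - 2*x + 2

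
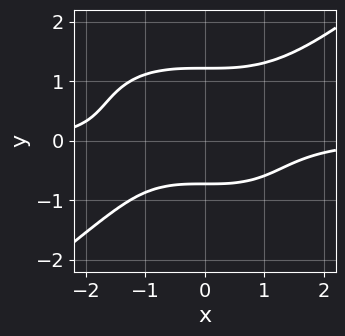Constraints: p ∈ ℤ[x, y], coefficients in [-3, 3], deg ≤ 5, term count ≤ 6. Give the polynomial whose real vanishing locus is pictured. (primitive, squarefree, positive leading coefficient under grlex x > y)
x^3*y - 2*y^4 + 2*y + 2

(a) The degree is 4 — the shape is more complex than any degree-3 curve.
(b) Against the integer gridlines: it misses every integer gridline on the x-axis.
(c) Assembling these constraints gives the stated polynomial.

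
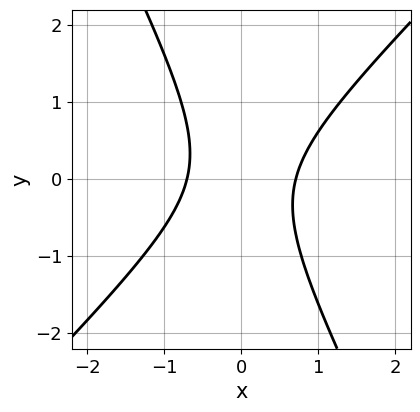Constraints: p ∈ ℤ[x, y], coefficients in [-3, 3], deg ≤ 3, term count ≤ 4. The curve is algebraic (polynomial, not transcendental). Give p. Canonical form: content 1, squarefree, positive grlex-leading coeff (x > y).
The degree is 2 — the shape is more complex than any degree-1 curve.
From the axis intercepts and sections: the curve avoids every integer y-axis point in the box.
Assembling these constraints gives the stated polynomial.

2*x^2 - x*y - y^2 - 1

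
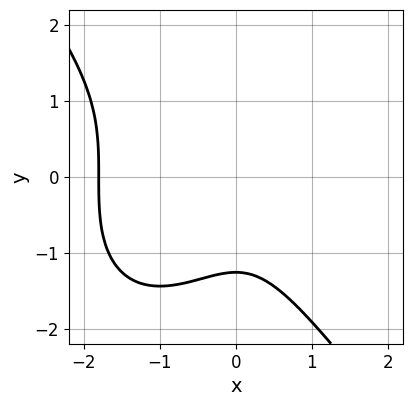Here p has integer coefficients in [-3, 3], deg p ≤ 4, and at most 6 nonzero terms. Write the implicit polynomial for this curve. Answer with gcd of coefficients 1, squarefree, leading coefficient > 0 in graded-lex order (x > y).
2*x^3 + y^3 + 3*x^2 + 2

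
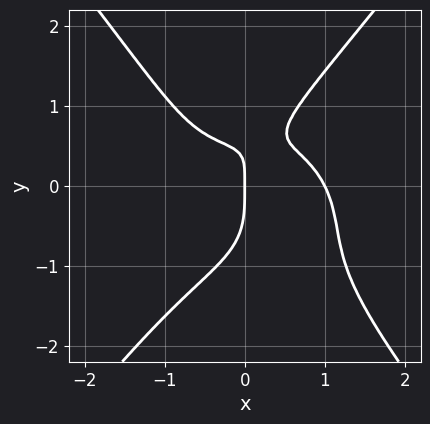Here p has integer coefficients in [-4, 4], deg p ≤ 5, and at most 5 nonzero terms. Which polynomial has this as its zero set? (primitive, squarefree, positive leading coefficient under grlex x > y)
2*x^4 + 2*x^2*y^2 - 2*y^4 + 3*x*y - 2*x

(a) The degree is 4 — the shape is more complex than any degree-3 curve.
(b) Reading off the gridlines: it crosses the y-axis at the gridline y = 0; the x-axis gridline crossings are at x ∈ {0, 1}.
(c) The integer polynomial consistent with all of this is the stated p.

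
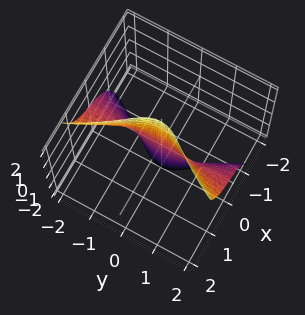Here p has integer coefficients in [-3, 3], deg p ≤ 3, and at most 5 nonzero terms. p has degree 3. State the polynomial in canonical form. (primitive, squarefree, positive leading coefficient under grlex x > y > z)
(a) The degree is 3 — no degree-2 surface has this shape.
(b) From the axis intercepts and sections: every point of the z-axis in the box is on the surface; it crosses the x-axis at the gridline x = 0; every point of the y-axis in the box is on the surface.
(c) Assembling these constraints gives the stated polynomial.

3*x^3 - y^2*z + 3*x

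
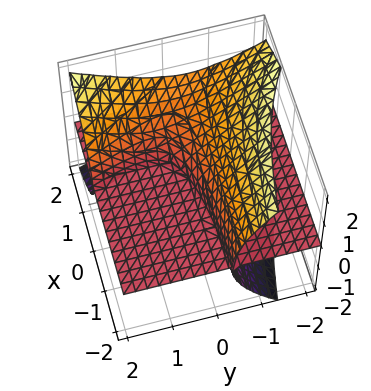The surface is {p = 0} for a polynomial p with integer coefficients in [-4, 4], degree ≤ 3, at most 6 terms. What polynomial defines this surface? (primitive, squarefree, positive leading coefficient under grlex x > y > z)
2*x*y*z + y^2*z - 2*z^3 + x*z - 3*y*z

1. There are 2 components. Treating them together as one polynomial.
2. deg p = 3. No degree-2 surface has this shape.
3. Observable constraints: it meets the z-axis at z = 0 (among the integer gridlines); the visible y-axis segment lies entirely on the surface.
4. The integer polynomial consistent with all of this is the stated p. Check: (1, 0, 0) on the x-axis lies on the surface, and p(1, 0, 0) = 0. ✓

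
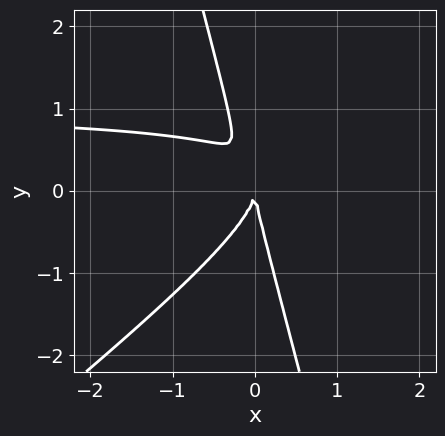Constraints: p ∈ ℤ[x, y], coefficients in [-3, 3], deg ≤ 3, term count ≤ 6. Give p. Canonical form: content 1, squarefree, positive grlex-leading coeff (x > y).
The degree is 3 — no degree-2 curve has this shape.
Against the integer gridlines: it crosses the x-axis at the gridline x = 0; it meets the y-axis at y = 0 (among the integer gridlines).
The integer polynomial consistent with all of this is the stated p.

3*x^2*y - 3*x*y^2 - y^3 - 3*x^2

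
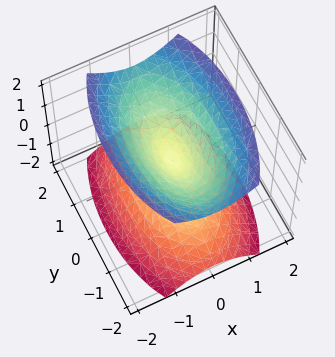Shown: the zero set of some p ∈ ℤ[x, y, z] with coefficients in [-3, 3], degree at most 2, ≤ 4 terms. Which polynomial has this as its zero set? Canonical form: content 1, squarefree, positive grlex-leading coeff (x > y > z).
3*x^2 + y^2 - 2*z^2

I count 2 distinct pieces.
deg p = 2.
Symmetries: mirror symmetry y ↦ −y ⇒ only even powers of y; it's symmetric under x → −x, forcing even powers of x; it's symmetric under z → −z, forcing even powers of z.
Checking where it meets the axes: it meets the x-axis at x = 0 (among the integer gridlines); it meets the y-axis at y = 0 (among the integer gridlines).
Together with the visible shape, these determine p as stated.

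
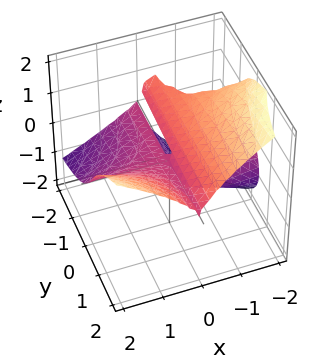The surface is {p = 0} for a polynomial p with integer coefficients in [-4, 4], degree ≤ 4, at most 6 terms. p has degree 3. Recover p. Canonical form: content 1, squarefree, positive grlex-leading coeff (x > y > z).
The degree is 3 — the shape is more complex than any degree-2 surface.
Checking where it meets the axes: it crosses the z-axis at the gridline z = 0; every point of the y-axis in the box is on the surface; the visible x-axis segment lies entirely on the surface.
Fitting integer coefficients to these (and the overall shape) gives p.

2*x^2*y + x*y*z - 2*z^3 - 3*x*z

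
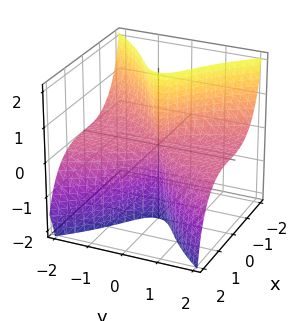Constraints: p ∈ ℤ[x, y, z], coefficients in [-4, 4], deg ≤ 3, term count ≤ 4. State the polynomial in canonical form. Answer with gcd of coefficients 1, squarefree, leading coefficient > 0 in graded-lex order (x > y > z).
2*x^3 + x*z^2 + 3*y^2*z

The degree is 3 — no degree-2 surface has this shape.
From the axis intercepts and sections: the visible y-axis segment lies entirely on the surface; the visible z-axis segment lies entirely on the surface.
Assembling these constraints gives the stated polynomial.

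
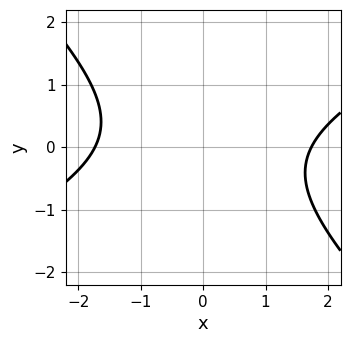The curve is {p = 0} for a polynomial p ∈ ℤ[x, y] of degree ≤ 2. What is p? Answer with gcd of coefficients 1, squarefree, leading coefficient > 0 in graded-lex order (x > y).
x^2 - x*y - 2*y^2 - 3

First, degree: the shape is more complex than any degree-1 curve, so deg p = 2.
Next, checking where it meets the axes: no y-intercept at any integer in the box.
Finally, assembling these constraints gives the stated polynomial.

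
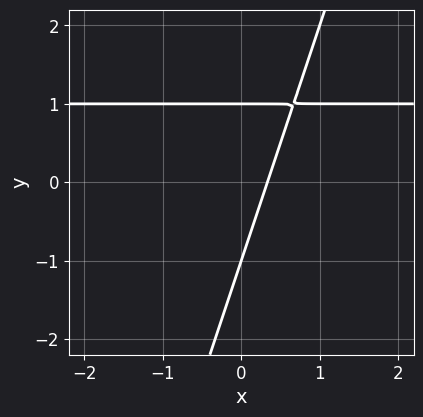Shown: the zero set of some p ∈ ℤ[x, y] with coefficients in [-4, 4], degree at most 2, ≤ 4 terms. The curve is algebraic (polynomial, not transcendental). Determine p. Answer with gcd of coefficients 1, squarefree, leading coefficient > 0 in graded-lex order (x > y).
The degree is 2 — a generic line meets the curve in up to 2 points.
Checking where it meets the axes: the y-axis gridline crossings are at y ∈ {-1, 1}.
The integer polynomial consistent with all of this is the stated p.

3*x*y - y^2 - 3*x + 1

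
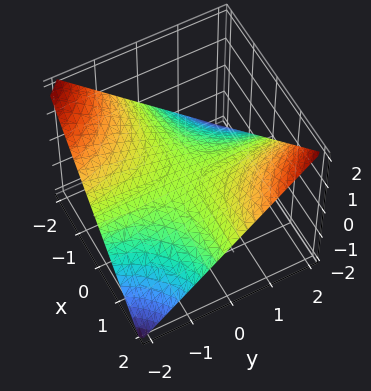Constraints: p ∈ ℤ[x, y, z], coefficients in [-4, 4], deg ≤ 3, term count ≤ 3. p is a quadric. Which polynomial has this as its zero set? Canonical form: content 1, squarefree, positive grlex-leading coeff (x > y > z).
x*y - 2*z

First, the degree is 2 — a saddle surface; a quadric.
Next, against the integer gridlines: it meets the z-axis at z = 0 (among the integer gridlines); every point of the y-axis in the box is on the surface.
Finally, putting this together gives p. Check: (-1, 0, 0) on the x-axis lies on the surface, and p(-1, 0, 0) = 0. ✓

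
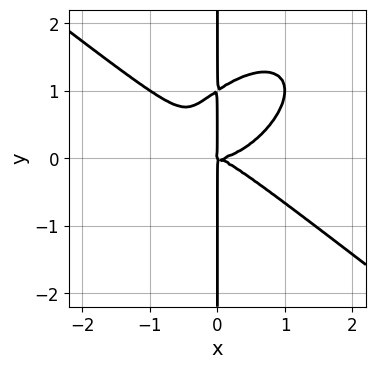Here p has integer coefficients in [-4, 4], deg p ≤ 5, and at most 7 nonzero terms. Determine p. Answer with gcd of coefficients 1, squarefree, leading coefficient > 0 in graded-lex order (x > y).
2*x^4 - x^2*y^2 + 3*x*y^3 - x^2*y - 3*x*y^2

First, deg p = 4.
Then, from the visible intercepts: every point of the y-axis in the box is on the curve.
Finally, fitting integer coefficients to these (and the overall shape) gives p.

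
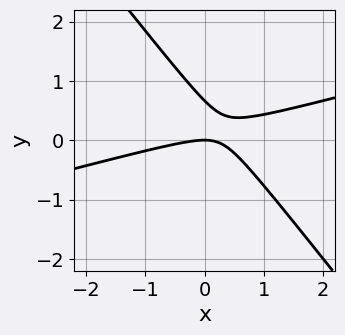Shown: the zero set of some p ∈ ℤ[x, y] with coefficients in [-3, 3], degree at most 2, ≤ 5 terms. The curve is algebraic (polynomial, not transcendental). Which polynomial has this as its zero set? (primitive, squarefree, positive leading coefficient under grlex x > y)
x^2 - 3*x*y - 3*y^2 + 2*y

1. The degree is 2 — the shape is more complex than any degree-1 curve.
2. Observable constraints: one x-axis crossing is at x = 0; it crosses the y-axis at the gridline y = 0.
3. Matching integer coefficients to the picture gives p.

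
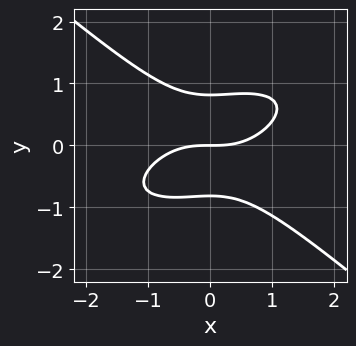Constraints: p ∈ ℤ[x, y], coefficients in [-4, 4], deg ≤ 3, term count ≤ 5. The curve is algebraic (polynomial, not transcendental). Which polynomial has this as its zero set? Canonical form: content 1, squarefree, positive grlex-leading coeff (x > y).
Degree: no degree-2 curve has this shape, so deg p = 3.
From the axis intercepts and sections: it crosses the y-axis at the gridline y = 0; it crosses the x-axis at the gridline x = 0.
The integer polynomial consistent with all of this is the stated p.

x^3 - x^2*y + 3*y^3 - 2*y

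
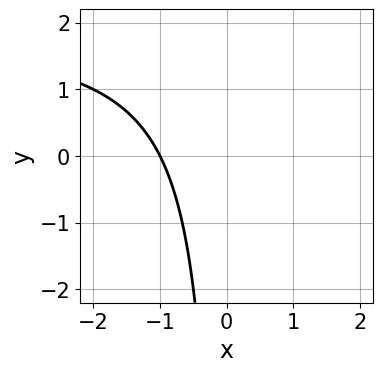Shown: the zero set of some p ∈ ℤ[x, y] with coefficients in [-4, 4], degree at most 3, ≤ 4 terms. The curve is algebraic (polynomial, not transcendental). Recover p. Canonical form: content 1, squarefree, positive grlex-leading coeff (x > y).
(a) The degree is 2 — a generic line meets the curve in up to 2 points.
(b) Checking where it meets the axes: it misses every integer gridline on the y-axis; it crosses the x-axis at the gridline x = -1.
(c) Fitting integer coefficients to these (and the overall shape) gives p.

x*y - 2*x - 2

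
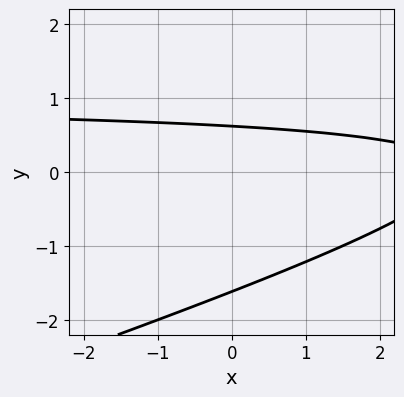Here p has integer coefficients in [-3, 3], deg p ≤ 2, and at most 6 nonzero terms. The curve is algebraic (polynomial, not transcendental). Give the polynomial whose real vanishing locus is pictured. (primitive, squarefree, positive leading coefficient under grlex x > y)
x*y - 3*y^2 - x - 3*y + 3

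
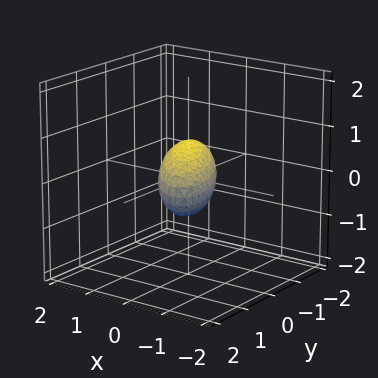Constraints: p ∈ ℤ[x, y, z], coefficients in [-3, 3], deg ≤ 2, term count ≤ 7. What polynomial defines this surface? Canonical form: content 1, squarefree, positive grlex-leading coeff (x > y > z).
(a) Degree: the shape is more complex than any degree-1 surface, so deg p = 2.
(b) From the axis intercepts and sections: the y-axis gridline crossings are at y ∈ {-1, 1}.
(c) The integer polynomial consistent with all of this is the stated p.

2*x^2 + 2*x*y + y^2 + 2*z^2 - 1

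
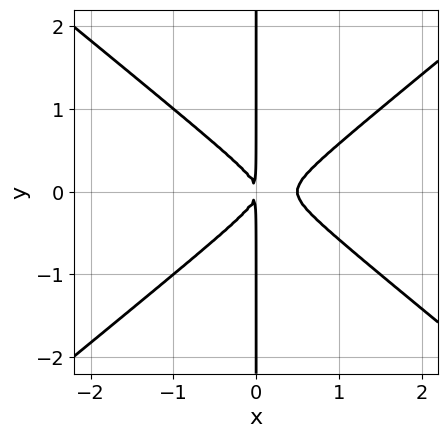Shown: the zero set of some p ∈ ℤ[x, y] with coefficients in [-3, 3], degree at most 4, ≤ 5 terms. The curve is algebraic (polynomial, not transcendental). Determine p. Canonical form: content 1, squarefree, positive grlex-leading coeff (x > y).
deg p = 3. A generic line meets the curve in up to 3 points.
Symmetries: it's symmetric under y → −y, forcing even powers of y.
Checking where it meets the axes: the visible y-axis segment lies entirely on the curve.
Solving for integer coefficients yields p as stated.

2*x^3 - 3*x*y^2 - x^2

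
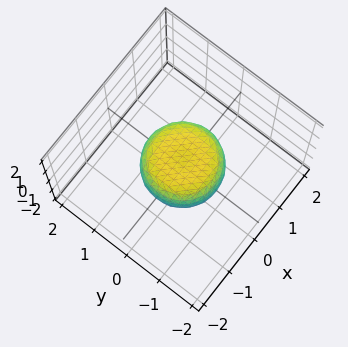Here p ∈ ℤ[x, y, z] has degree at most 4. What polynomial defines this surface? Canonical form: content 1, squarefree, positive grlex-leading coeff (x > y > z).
2*x^4 + 4*x^2*y^2 + 2*y^4 - x^2 - y^2 + 2*z^2 - 1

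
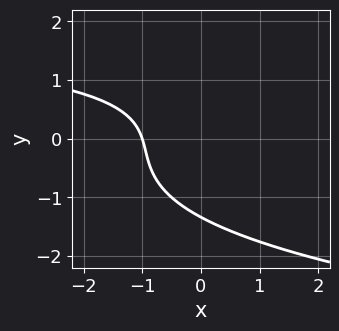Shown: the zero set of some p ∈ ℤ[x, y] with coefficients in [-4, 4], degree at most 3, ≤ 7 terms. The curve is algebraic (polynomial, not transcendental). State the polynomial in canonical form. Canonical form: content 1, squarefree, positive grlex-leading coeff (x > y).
2*y^3 - x*y + y^2 + 3*x + 3

1. Degree: the shape is more complex than any degree-2 curve, so deg p = 3.
2. Observable constraints: one x-axis crossing is at x = -1.
3. Matching integer coefficients to the picture gives p.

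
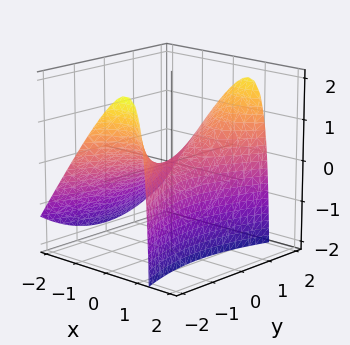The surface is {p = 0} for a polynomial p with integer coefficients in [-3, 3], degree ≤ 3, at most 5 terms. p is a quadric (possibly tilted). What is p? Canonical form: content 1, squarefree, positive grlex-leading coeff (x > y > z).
3*x^2 - 2*x*z - y^2 + 3*z

deg p = 2.
Against the integer gridlines: one x-axis crossing is at x = 0; one z-axis crossing is at z = 0; it meets the y-axis at y = 0 (among the integer gridlines).
These observations pin down the coefficients.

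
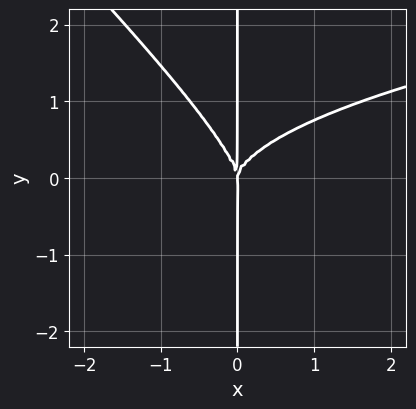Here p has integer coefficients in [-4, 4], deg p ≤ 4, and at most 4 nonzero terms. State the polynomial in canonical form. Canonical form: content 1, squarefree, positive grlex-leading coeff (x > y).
First, degree: a generic line meets the curve in up to 4 points, so deg p = 4.
Then, observable constraints: it crosses the x-axis at the gridline x = 0; every point of the y-axis in the box is on the curve.
Finally, assembling these constraints gives the stated polynomial.

x^2*y^2 + x*y^3 - x^3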